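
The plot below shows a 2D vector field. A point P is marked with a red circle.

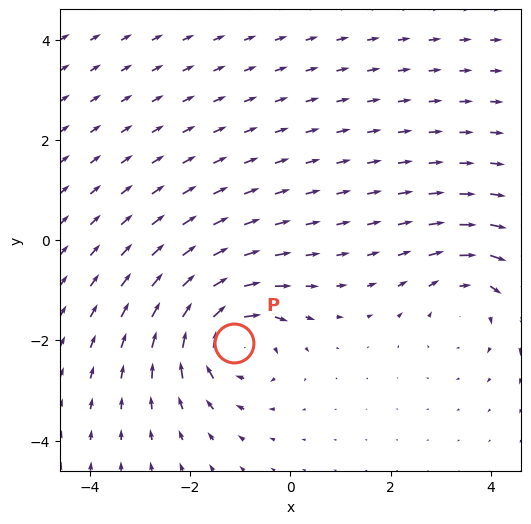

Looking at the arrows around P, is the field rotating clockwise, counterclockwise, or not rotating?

clockwise

Near P at (-1.1, -2.1) the arrows circulate clockwise. The curl (z-component) there is about -5; negative curl means clockwise rotation.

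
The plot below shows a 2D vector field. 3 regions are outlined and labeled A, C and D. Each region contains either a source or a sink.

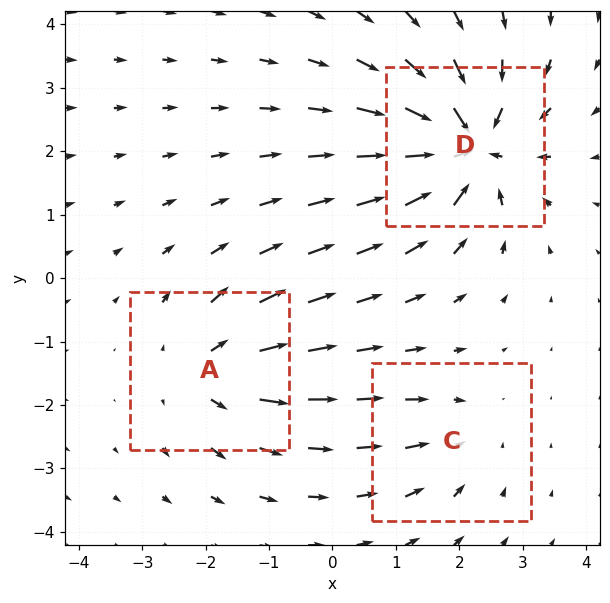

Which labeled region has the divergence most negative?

D

Divergence at each region's feature centre — A: about +4, C: about -2, D: about -6. Region D is most negative.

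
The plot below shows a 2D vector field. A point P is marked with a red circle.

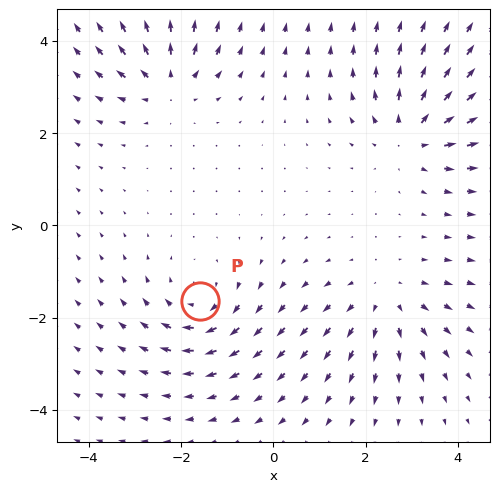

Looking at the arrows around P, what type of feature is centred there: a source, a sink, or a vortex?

vortex

At P (-1.6, -1.6) the arrows circulate clockwise. Divergence ≈0, curl about -5 — near-zero divergence with nonzero curl is a vortex.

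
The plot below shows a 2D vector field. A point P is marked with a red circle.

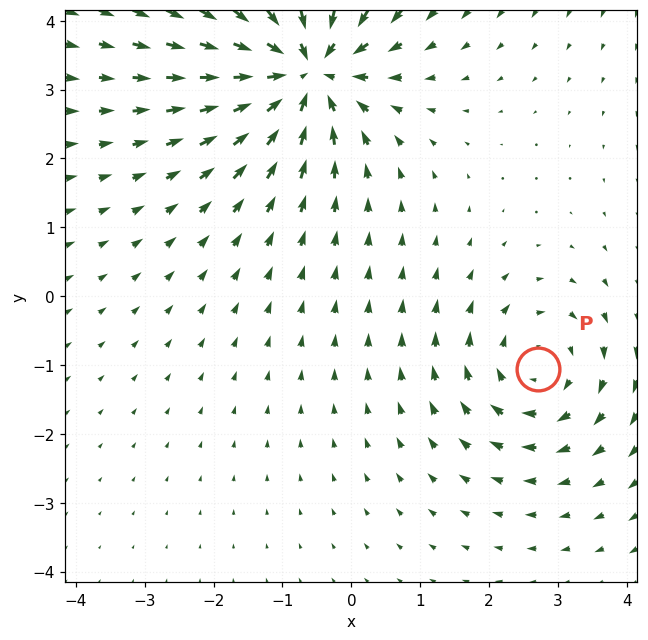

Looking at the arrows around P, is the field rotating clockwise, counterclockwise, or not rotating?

Near P at (2.7, -1.1) the arrows circulate clockwise. The curl (z-component) there is about -3; negative curl means clockwise rotation.

clockwise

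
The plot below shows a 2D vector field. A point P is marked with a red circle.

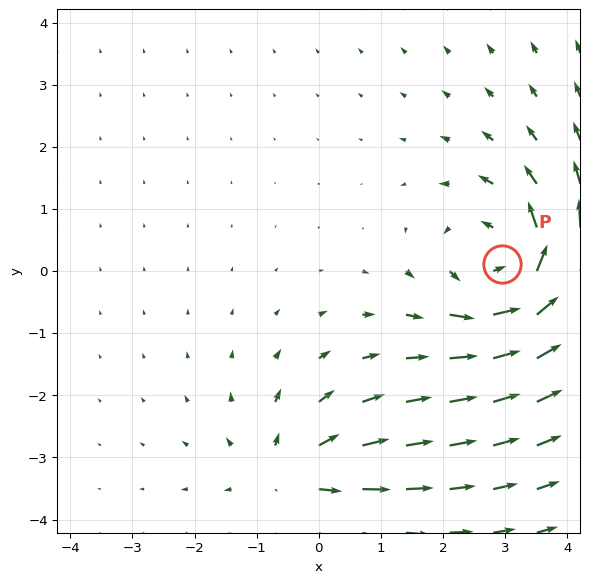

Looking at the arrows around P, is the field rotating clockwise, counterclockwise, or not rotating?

Near P at (2.9, 0.1) the arrows circulate counterclockwise. The curl (z-component) there is about +4; positive curl means counterclockwise rotation.

counterclockwise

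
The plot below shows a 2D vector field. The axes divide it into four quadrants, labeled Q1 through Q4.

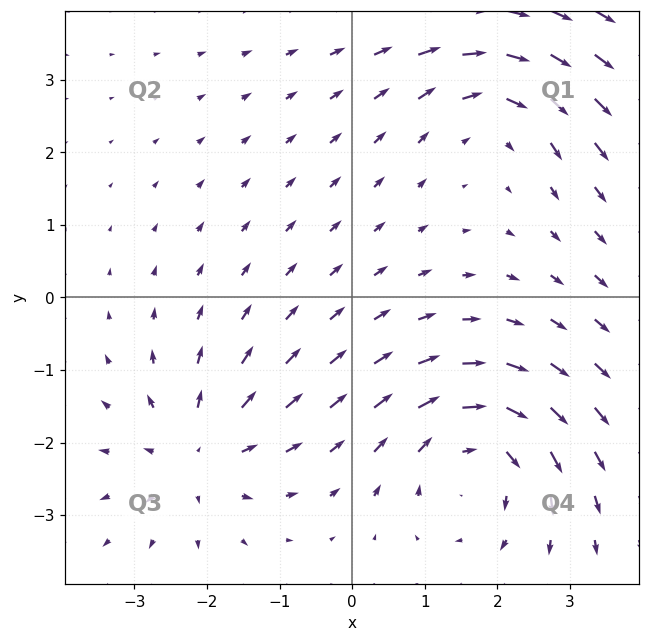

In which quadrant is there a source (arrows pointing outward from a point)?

Q3

The source sits at approximately (-2.1, -2.1), which lies in quadrant Q3. The divergence there is about +3, positive as expected for a source.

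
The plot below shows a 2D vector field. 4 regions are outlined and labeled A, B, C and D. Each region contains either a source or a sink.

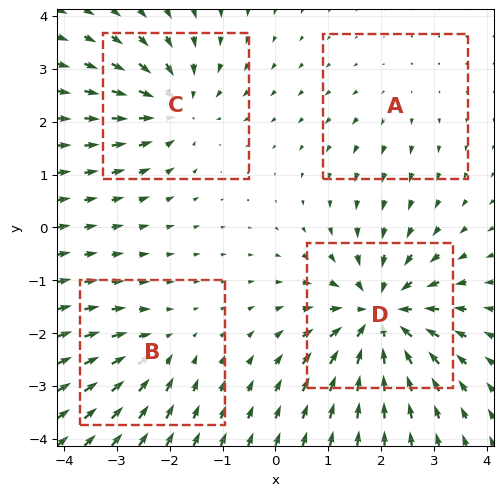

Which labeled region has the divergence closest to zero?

Divergence at each region's feature centre — A: about +2, B: about -3, C: about -5, D: about -8. Region A is closest to zero.

A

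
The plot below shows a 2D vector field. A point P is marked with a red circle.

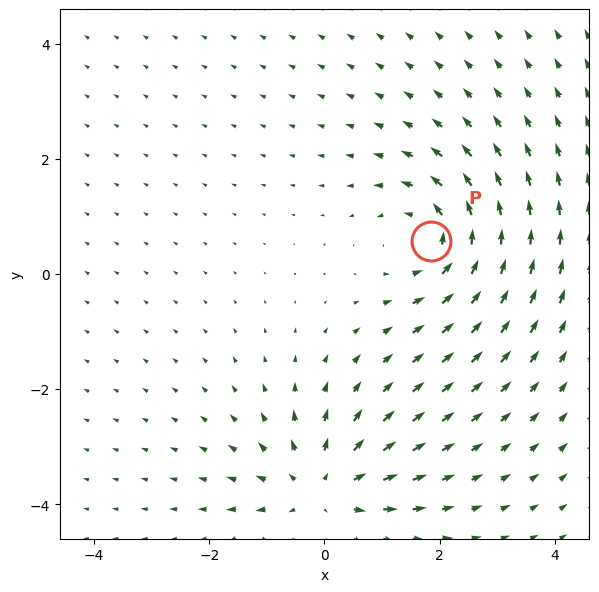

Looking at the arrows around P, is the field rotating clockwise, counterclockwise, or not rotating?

counterclockwise

Near P at (1.9, 0.6) the arrows circulate counterclockwise. The curl (z-component) there is about +4; positive curl means counterclockwise rotation.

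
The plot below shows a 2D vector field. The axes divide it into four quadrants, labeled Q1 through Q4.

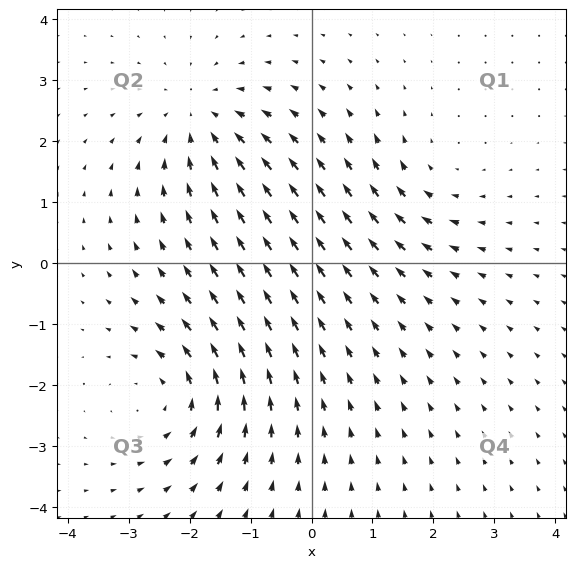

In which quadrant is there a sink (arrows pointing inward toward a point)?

The sink sits at approximately (-1.8, 2.4), which lies in quadrant Q2. The divergence there is about -4, negative as expected for a sink.

Q2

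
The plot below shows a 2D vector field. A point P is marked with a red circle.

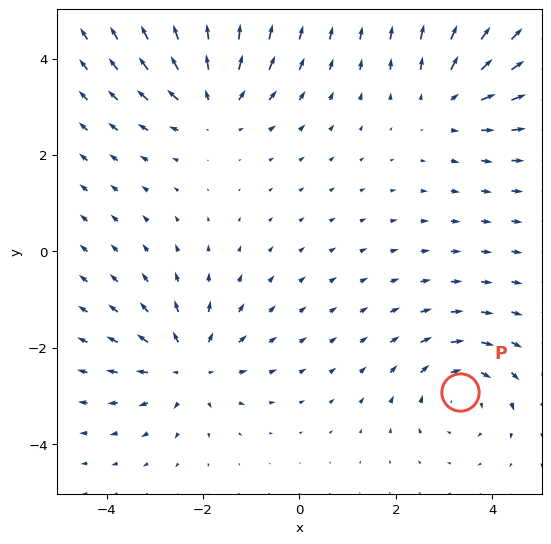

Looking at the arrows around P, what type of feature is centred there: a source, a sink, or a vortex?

vortex

At P (3.3, -2.9) the arrows circulate clockwise. Divergence ≈0, curl about -3 — near-zero divergence with nonzero curl is a vortex.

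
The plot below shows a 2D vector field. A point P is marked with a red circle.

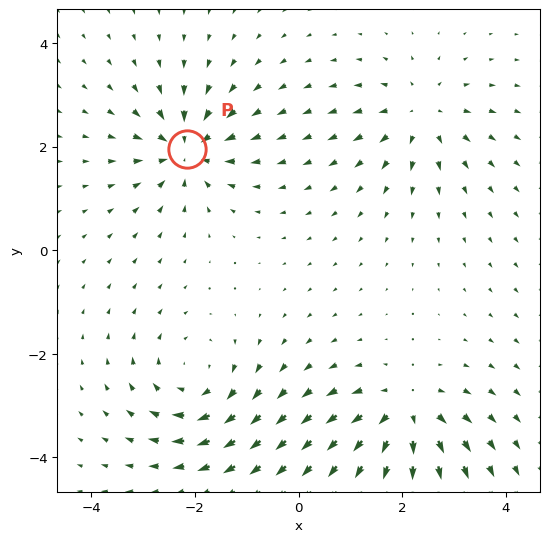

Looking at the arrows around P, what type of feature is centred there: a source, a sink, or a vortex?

sink

At P (-2.2, 1.9) the arrows converge inward. Divergence about -6, curl ≈0 — negative divergence with near-zero curl is a sink.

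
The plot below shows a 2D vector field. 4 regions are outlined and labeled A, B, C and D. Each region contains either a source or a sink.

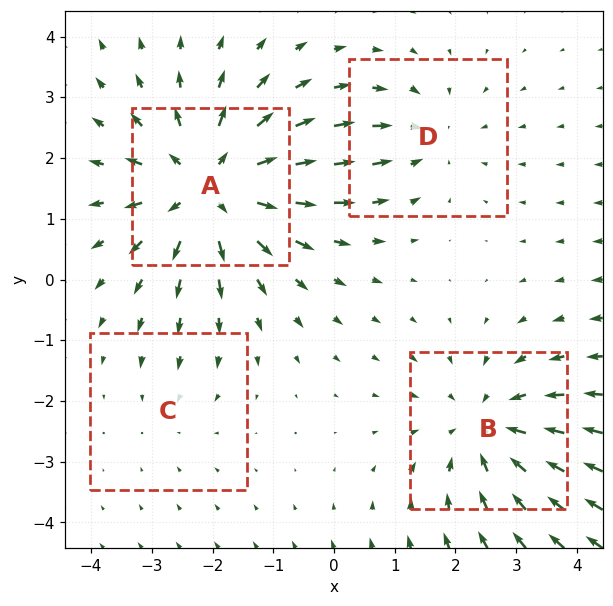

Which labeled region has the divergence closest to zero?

C

Divergence at each region's feature centre — A: about +6, B: about -4, C: about -2, D: about -3. Region C is closest to zero.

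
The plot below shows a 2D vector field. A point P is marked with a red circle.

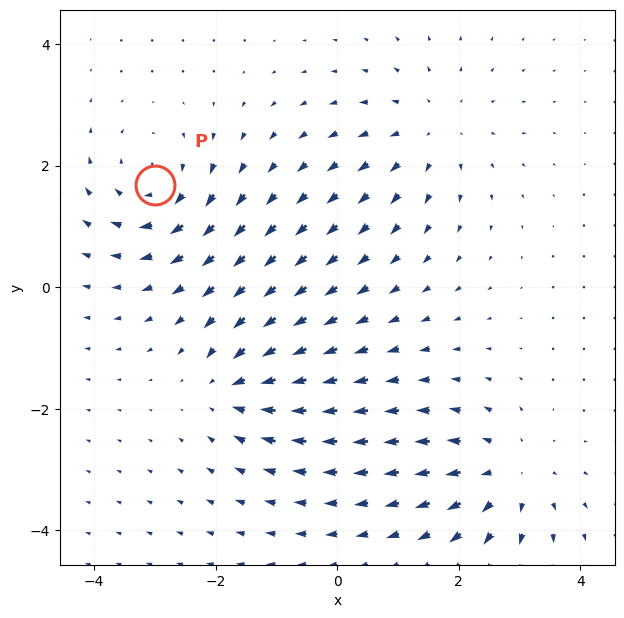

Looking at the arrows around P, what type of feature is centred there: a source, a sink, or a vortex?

vortex

At P (-3.0, 1.7) the arrows circulate clockwise. Divergence ≈0, curl about -5 — near-zero divergence with nonzero curl is a vortex.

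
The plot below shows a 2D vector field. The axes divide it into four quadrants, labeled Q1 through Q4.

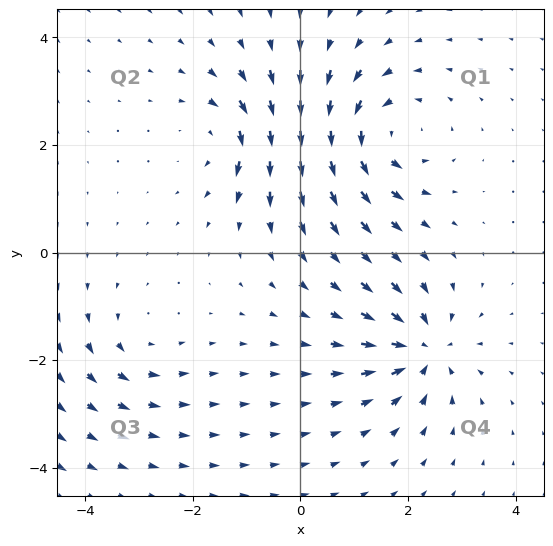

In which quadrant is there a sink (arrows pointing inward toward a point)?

Q4

The sink sits at approximately (2.3, -1.8), which lies in quadrant Q4. The divergence there is about -6, negative as expected for a sink.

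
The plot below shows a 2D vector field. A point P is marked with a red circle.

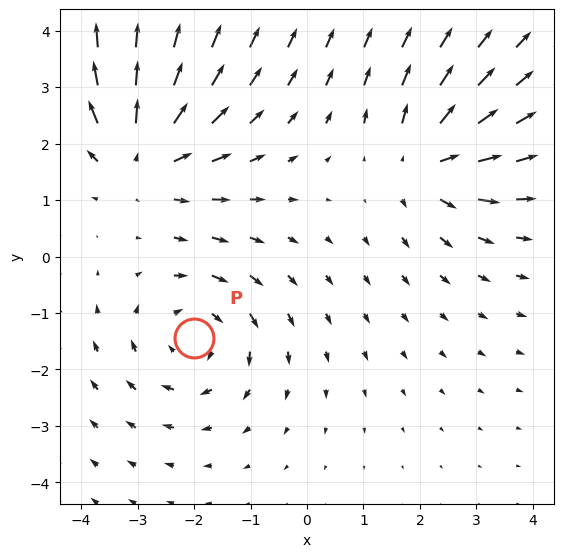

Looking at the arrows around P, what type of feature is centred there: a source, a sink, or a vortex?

At P (-2.0, -1.4) the arrows circulate clockwise. Divergence ≈0, curl about -3 — near-zero divergence with nonzero curl is a vortex.

vortex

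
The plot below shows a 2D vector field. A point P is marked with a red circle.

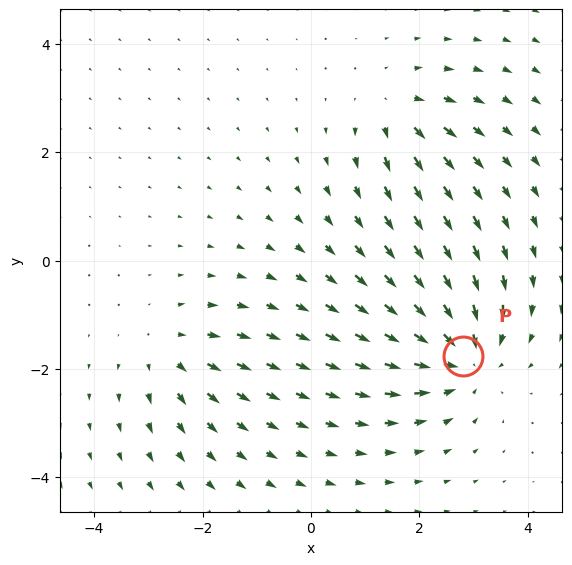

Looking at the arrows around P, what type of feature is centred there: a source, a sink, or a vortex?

At P (2.8, -1.8) the arrows converge inward. Divergence about -5, curl ≈0 — negative divergence with near-zero curl is a sink.

sink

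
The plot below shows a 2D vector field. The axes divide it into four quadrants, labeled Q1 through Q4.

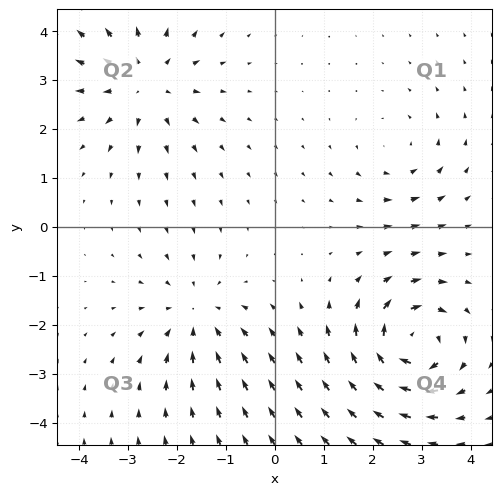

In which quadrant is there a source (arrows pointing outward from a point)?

The source sits at approximately (-2.7, 3.0), which lies in quadrant Q2. The divergence there is about +4, positive as expected for a source.

Q2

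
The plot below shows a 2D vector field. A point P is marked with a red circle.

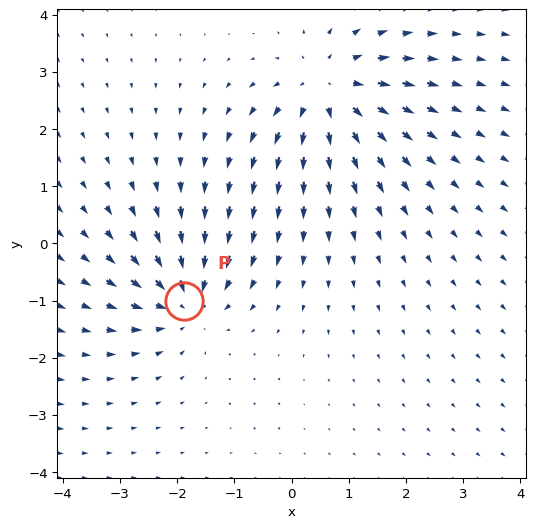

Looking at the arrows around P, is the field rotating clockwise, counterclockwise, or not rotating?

not rotating

Near P at (-1.9, -1.0) the arrows show no circulation. The curl there is ≈0.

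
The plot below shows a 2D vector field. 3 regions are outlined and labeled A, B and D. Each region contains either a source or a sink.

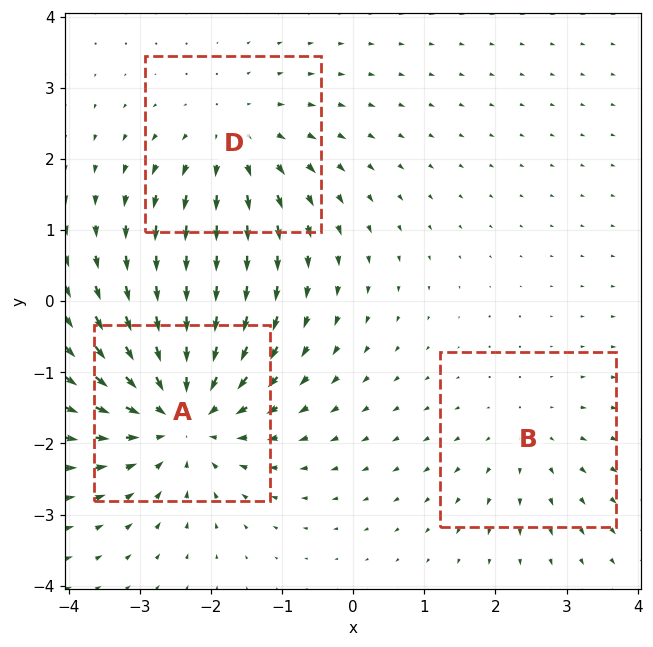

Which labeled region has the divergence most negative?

Divergence at each region's feature centre — A: about -4, B: about +2, D: about +3. Region A is most negative.

A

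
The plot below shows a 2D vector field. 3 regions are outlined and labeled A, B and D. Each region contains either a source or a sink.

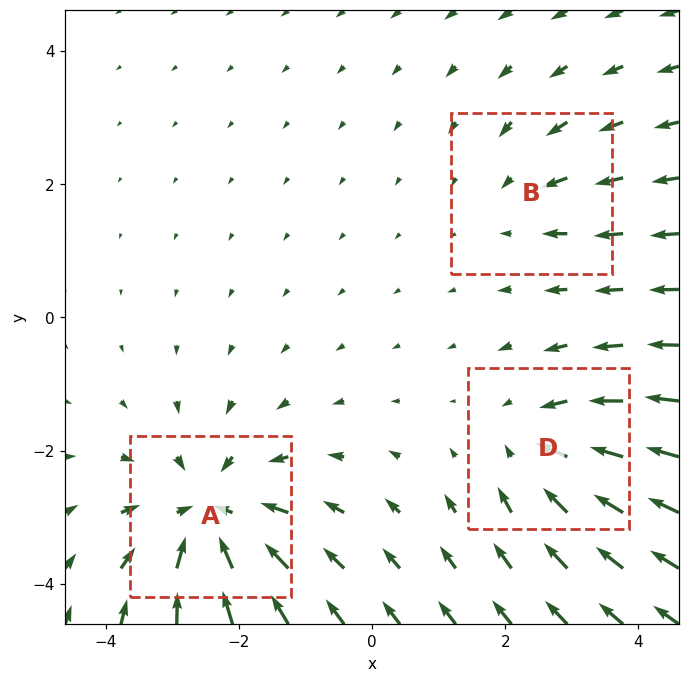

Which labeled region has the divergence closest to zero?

B

Divergence at each region's feature centre — A: about -5, B: about -2, D: about -3. Region B is closest to zero.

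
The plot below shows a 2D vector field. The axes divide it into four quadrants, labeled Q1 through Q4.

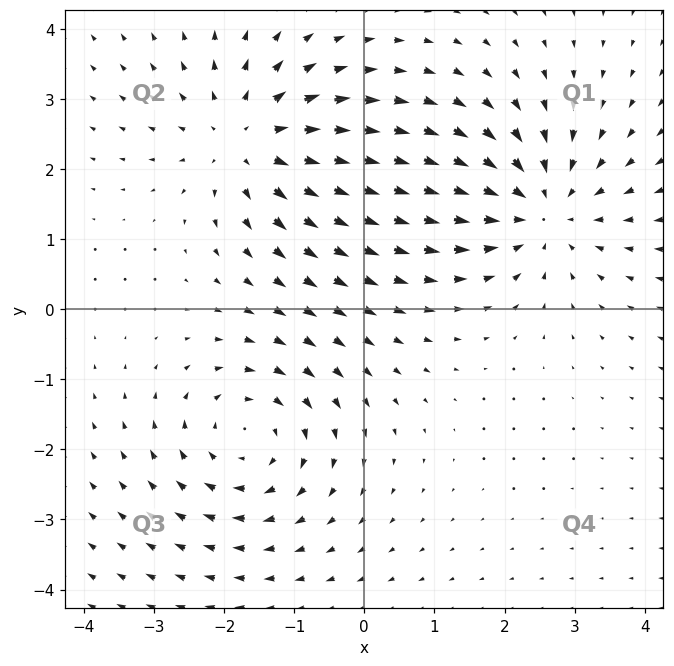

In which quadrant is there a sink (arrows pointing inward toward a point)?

The sink sits at approximately (2.5, 1.4), which lies in quadrant Q1. The divergence there is about -5, negative as expected for a sink.

Q1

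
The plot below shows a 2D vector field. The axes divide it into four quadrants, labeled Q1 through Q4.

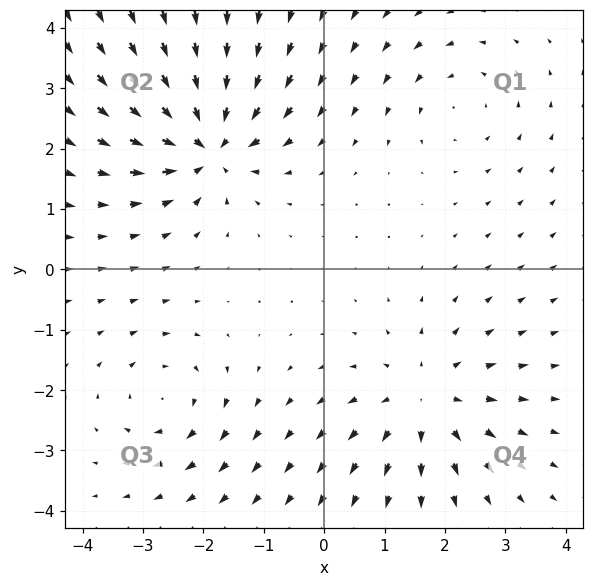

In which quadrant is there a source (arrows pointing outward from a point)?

The source sits at approximately (1.7, -2.2), which lies in quadrant Q4. The divergence there is about +4, positive as expected for a source.

Q4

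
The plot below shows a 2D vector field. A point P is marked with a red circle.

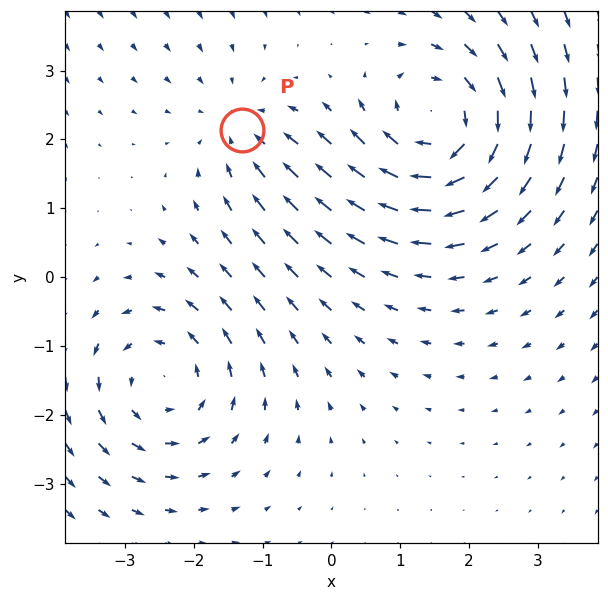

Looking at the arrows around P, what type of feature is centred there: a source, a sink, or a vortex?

sink

At P (-1.3, 2.1) the arrows converge inward. Divergence about -3, curl ≈0 — negative divergence with near-zero curl is a sink.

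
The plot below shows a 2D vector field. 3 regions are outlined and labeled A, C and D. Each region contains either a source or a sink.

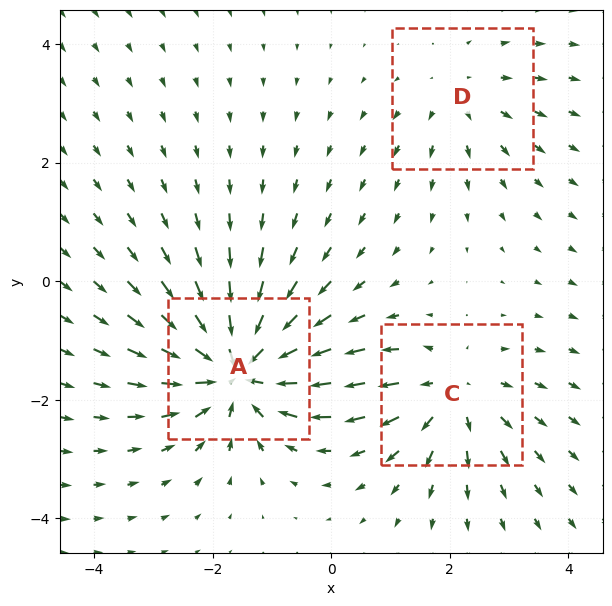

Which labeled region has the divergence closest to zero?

Divergence at each region's feature centre — A: about -6, C: about +3, D: about +2. Region D is closest to zero.

D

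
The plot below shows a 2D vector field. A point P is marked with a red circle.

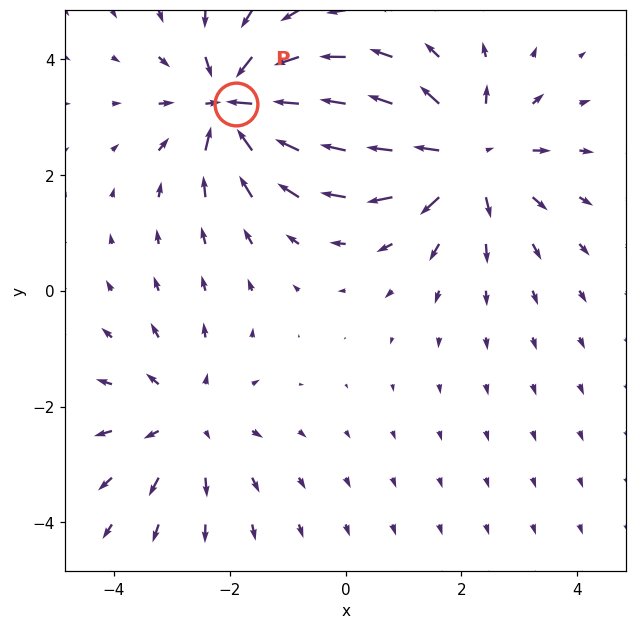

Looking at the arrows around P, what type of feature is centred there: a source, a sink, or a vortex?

sink

At P (-1.9, 3.2) the arrows converge inward. Divergence about -7, curl ≈0 — negative divergence with near-zero curl is a sink.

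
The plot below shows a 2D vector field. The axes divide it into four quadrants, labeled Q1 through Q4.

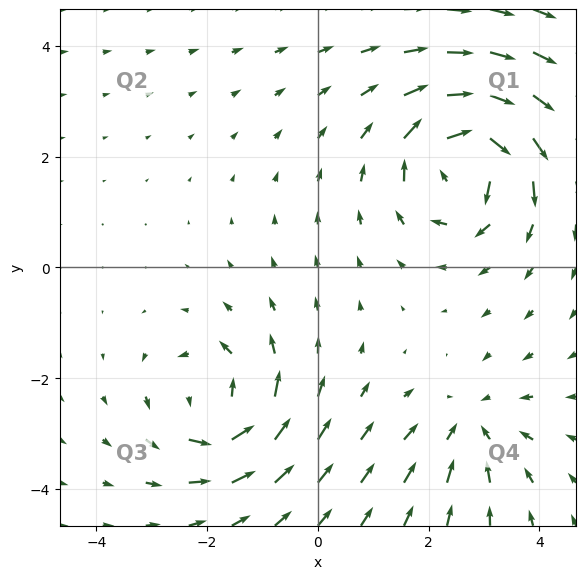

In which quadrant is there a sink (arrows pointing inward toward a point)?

Q4

The sink sits at approximately (2.8, -2.8), which lies in quadrant Q4. The divergence there is about -3, negative as expected for a sink.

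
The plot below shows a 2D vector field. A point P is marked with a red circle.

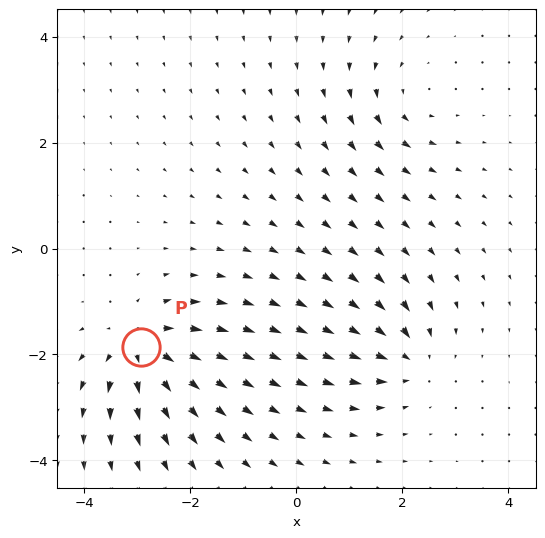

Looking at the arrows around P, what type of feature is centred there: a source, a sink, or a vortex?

source

At P (-2.9, -1.9) the arrows spread outward. Divergence about +6, curl ≈0 — positive divergence with near-zero curl is a source.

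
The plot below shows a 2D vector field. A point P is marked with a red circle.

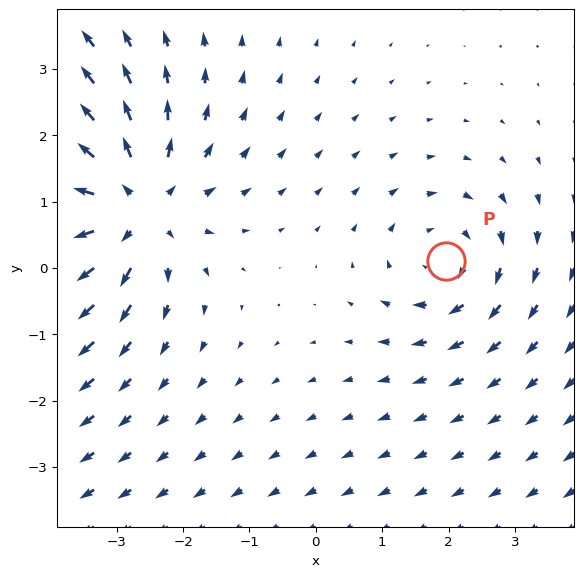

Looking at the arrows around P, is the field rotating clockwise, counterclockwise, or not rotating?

clockwise

Near P at (2.0, 0.1) the arrows circulate clockwise. The curl (z-component) there is about -3; negative curl means clockwise rotation.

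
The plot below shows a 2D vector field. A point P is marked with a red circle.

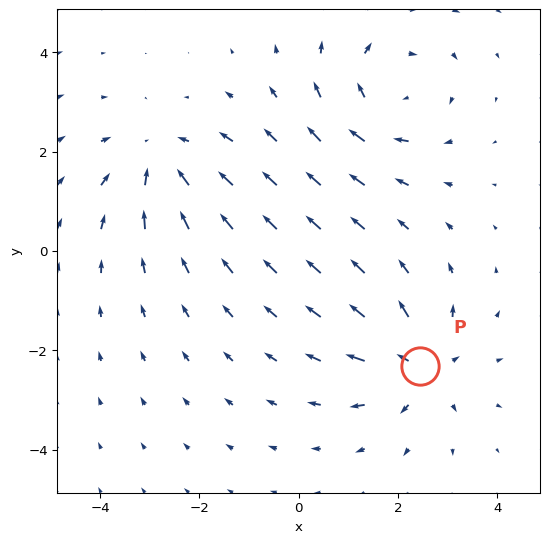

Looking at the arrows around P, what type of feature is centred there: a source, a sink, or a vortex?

source

At P (2.4, -2.3) the arrows spread outward. Divergence about +5, curl ≈0 — positive divergence with near-zero curl is a source.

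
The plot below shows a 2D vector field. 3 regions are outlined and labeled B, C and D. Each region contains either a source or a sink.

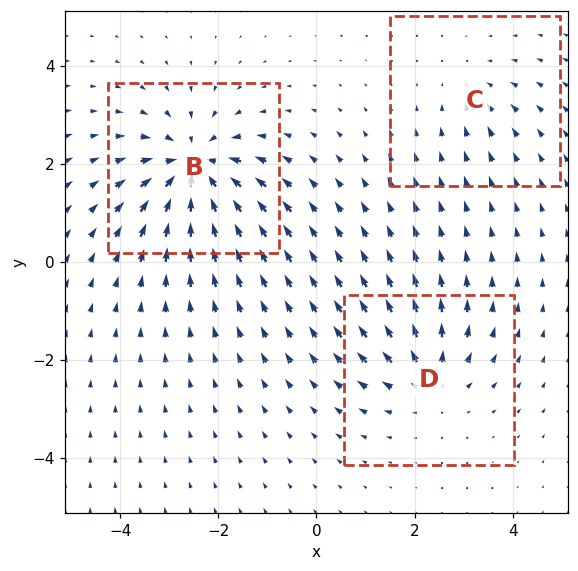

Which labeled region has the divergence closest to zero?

Divergence at each region's feature centre — B: about -5, C: about -2, D: about +3. Region C is closest to zero.

C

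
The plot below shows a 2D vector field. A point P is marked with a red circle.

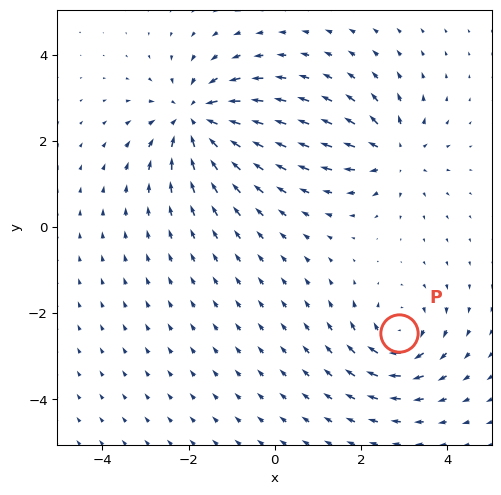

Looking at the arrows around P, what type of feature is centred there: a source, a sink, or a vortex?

vortex

At P (2.9, -2.5) the arrows circulate clockwise. Divergence ≈0, curl about -5 — near-zero divergence with nonzero curl is a vortex.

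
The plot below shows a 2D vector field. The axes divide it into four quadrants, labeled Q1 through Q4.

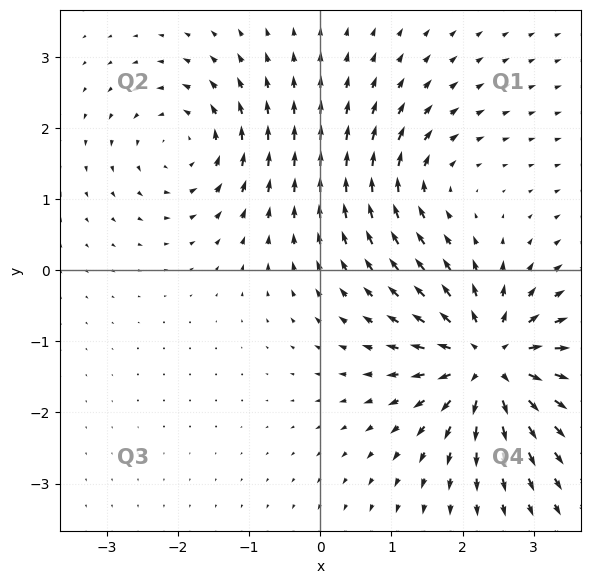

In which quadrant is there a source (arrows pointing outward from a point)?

Q4

The source sits at approximately (2.4, -1.3), which lies in quadrant Q4. The divergence there is about +7, positive as expected for a source.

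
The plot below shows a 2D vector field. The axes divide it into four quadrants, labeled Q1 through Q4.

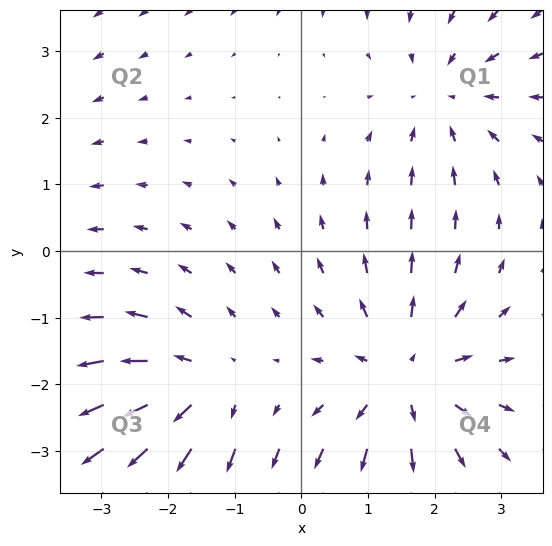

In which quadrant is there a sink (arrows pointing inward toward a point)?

The sink sits at approximately (2.2, 2.3), which lies in quadrant Q1. The divergence there is about -2, negative as expected for a sink.

Q1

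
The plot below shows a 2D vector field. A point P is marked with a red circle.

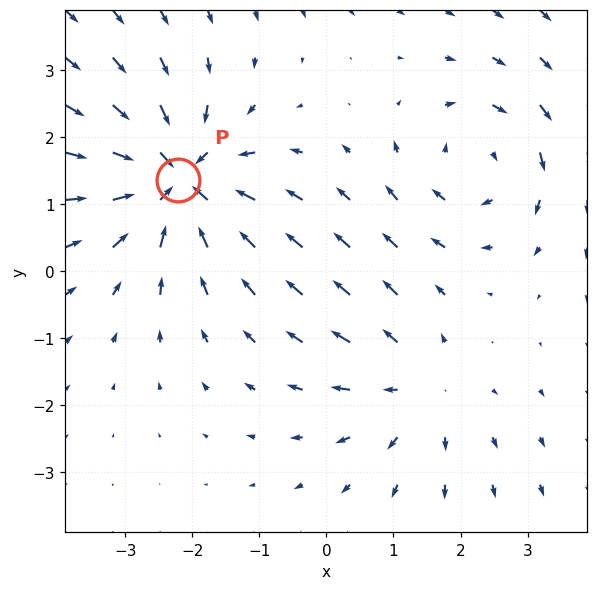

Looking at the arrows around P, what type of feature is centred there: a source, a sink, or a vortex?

sink

At P (-2.2, 1.4) the arrows converge inward. Divergence about -5, curl ≈0 — negative divergence with near-zero curl is a sink.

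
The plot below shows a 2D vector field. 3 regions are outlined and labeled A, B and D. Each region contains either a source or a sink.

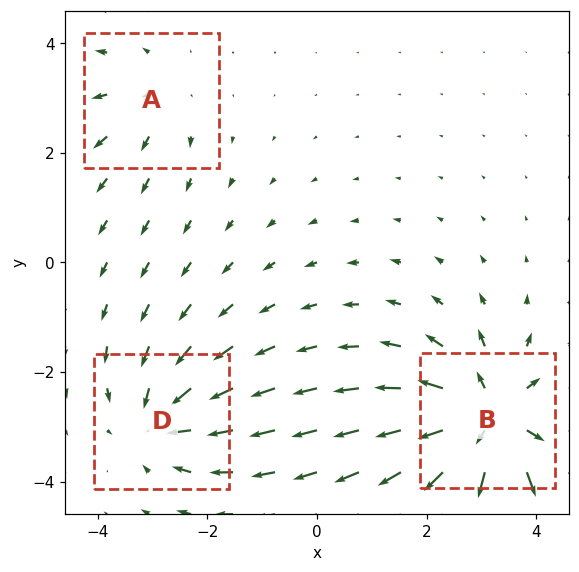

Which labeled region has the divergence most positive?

B

Divergence at each region's feature centre — A: about +2, B: about +5, D: about -3. Region B is most positive.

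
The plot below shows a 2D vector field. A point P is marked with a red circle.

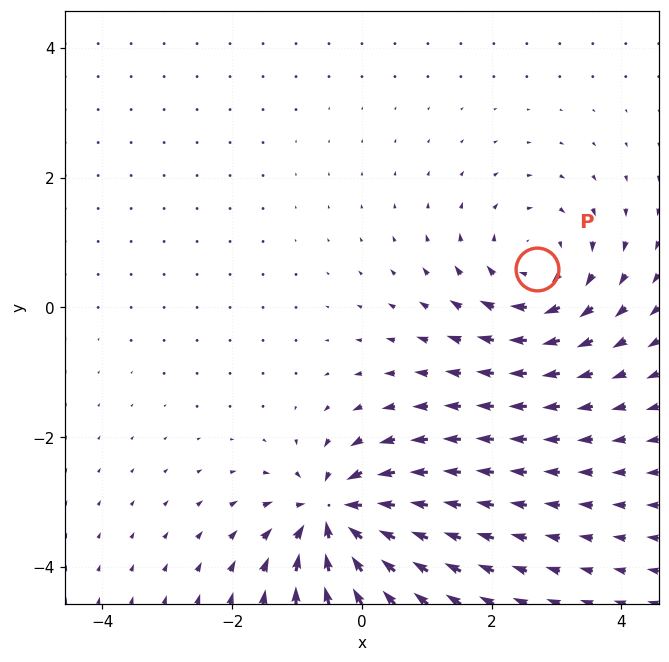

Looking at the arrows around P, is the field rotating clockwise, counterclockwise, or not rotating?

Near P at (2.7, 0.6) the arrows circulate clockwise. The curl (z-component) there is about -3; negative curl means clockwise rotation.

clockwise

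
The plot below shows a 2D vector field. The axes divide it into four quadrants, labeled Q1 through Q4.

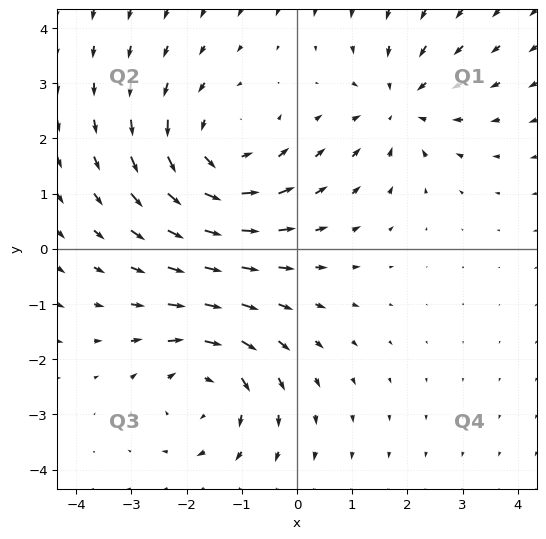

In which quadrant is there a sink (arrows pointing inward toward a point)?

The sink sits at approximately (1.9, 2.6), which lies in quadrant Q1. The divergence there is about -3, negative as expected for a sink.

Q1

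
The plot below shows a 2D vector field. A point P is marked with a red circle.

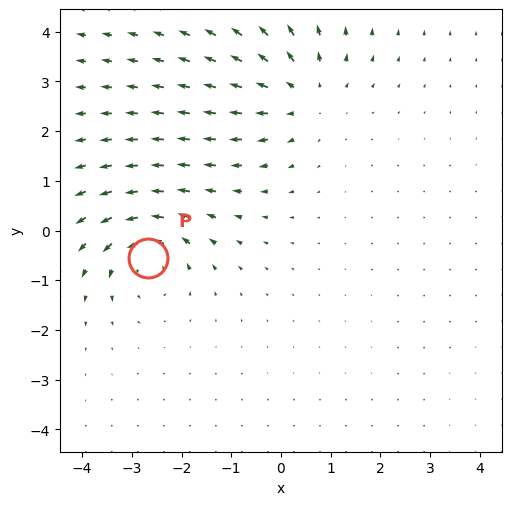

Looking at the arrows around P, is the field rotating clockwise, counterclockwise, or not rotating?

counterclockwise

Near P at (-2.7, -0.5) the arrows circulate counterclockwise. The curl (z-component) there is about +4; positive curl means counterclockwise rotation.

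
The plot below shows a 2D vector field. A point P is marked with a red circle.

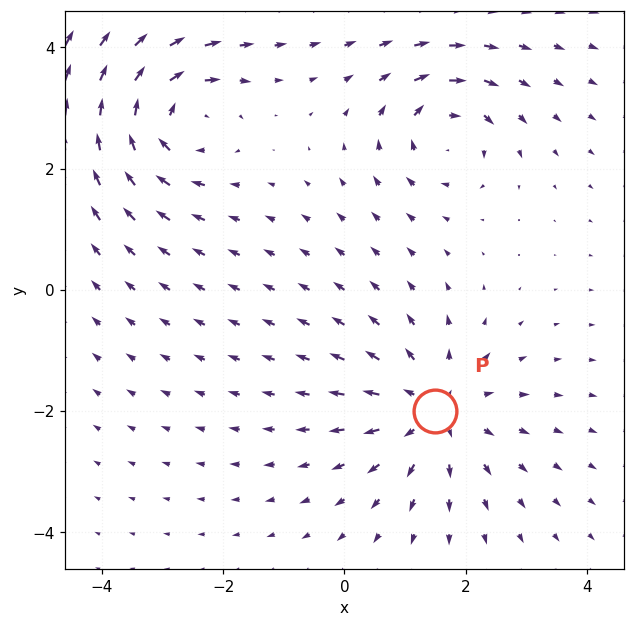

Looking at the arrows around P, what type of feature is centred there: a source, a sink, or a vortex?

source

At P (1.5, -2.0) the arrows spread outward. Divergence about +4, curl ≈0 — positive divergence with near-zero curl is a source.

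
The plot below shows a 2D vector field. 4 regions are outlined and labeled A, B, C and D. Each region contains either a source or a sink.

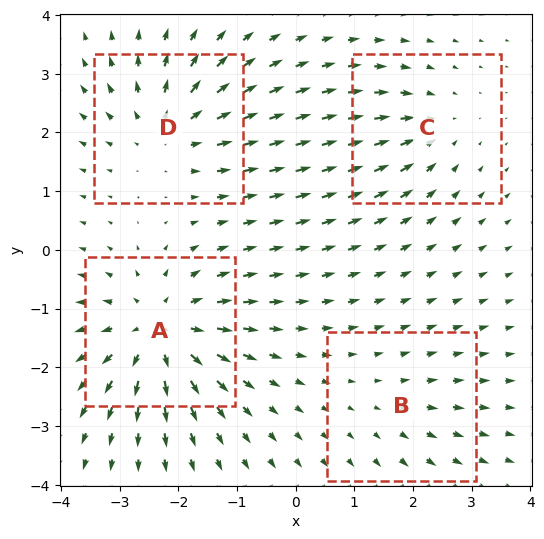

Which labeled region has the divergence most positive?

A

Divergence at each region's feature centre — A: about +7, B: about +2, C: about -3, D: about +5. Region A is most positive.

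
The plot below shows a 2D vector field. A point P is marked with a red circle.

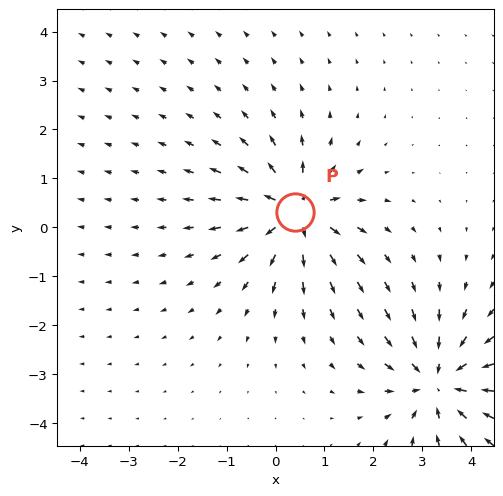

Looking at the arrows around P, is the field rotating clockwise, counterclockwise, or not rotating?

Near P at (0.4, 0.3) the arrows show no circulation. The curl there is ≈0.

not rotating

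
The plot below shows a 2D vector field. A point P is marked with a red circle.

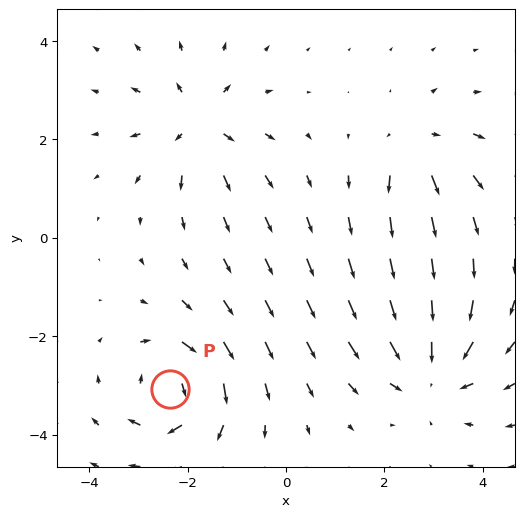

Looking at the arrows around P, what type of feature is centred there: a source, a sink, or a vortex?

At P (-2.3, -3.1) the arrows circulate clockwise. Divergence ≈0, curl about -6 — near-zero divergence with nonzero curl is a vortex.

vortex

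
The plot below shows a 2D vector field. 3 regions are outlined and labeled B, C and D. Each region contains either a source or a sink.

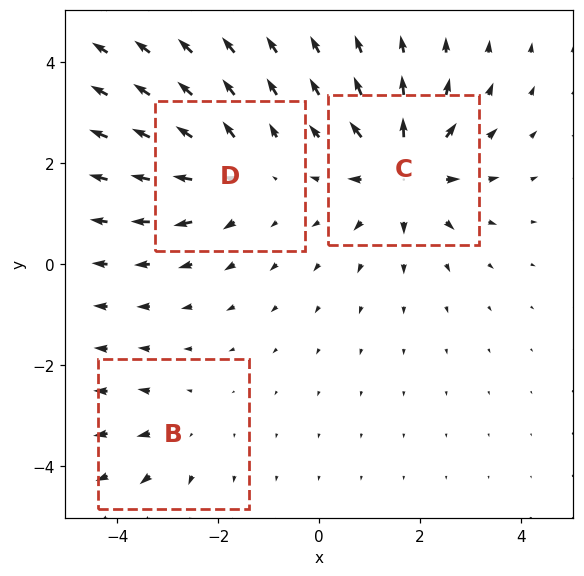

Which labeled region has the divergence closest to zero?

Divergence at each region's feature centre — B: about +2, C: about +5, D: about +4. Region B is closest to zero.

B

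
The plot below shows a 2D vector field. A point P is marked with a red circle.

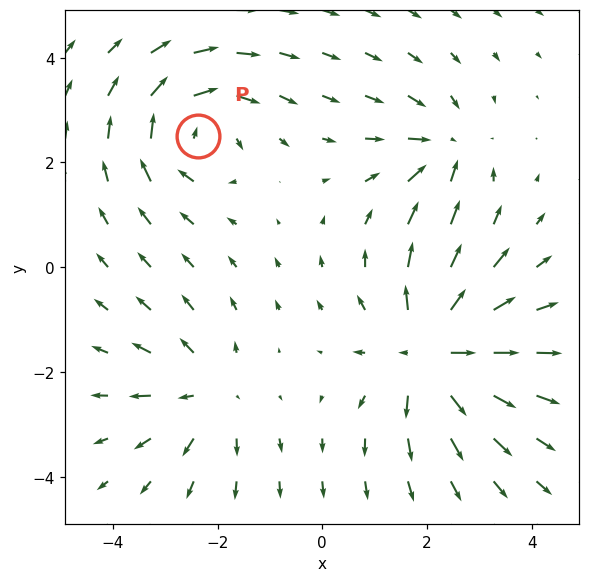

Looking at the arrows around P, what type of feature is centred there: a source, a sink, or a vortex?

At P (-2.4, 2.5) the arrows circulate clockwise. Divergence ≈0, curl about -5 — near-zero divergence with nonzero curl is a vortex.

vortex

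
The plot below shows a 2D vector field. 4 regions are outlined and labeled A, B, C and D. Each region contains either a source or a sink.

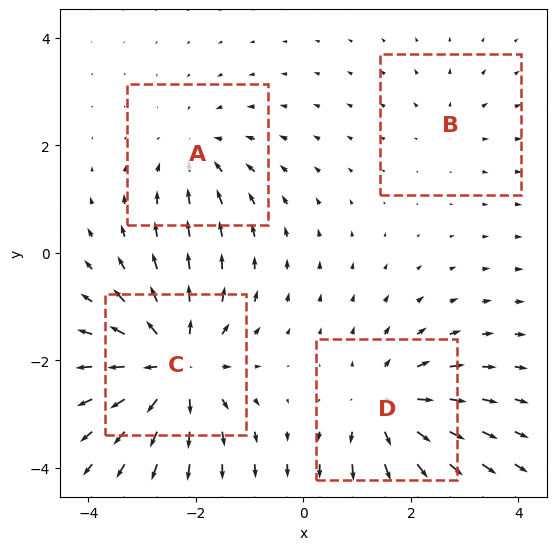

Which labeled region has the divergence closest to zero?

B

Divergence at each region's feature centre — A: about -4, B: about +2, C: about +7, D: about +5. Region B is closest to zero.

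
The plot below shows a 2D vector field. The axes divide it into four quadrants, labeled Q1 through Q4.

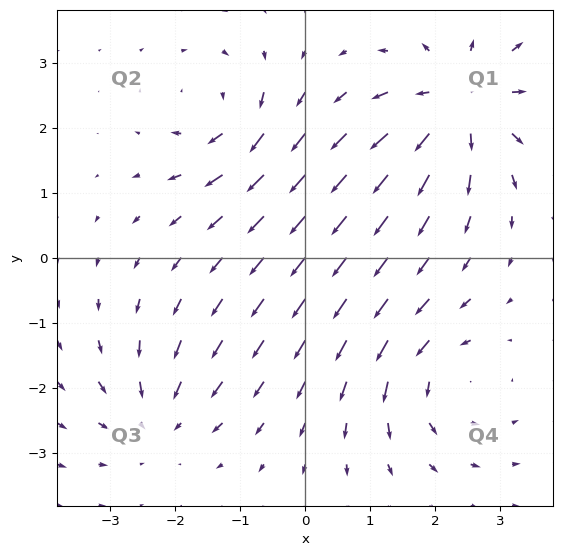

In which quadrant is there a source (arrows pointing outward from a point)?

Q1

The source sits at approximately (2.4, 2.4), which lies in quadrant Q1. The divergence there is about +5, positive as expected for a source.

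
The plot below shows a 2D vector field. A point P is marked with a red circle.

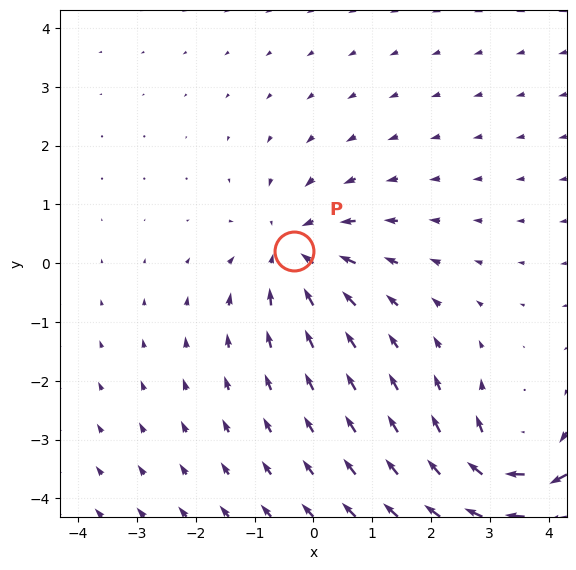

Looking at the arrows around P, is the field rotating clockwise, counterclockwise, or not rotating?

not rotating

Near P at (-0.3, 0.2) the arrows show no circulation. The curl there is ≈0.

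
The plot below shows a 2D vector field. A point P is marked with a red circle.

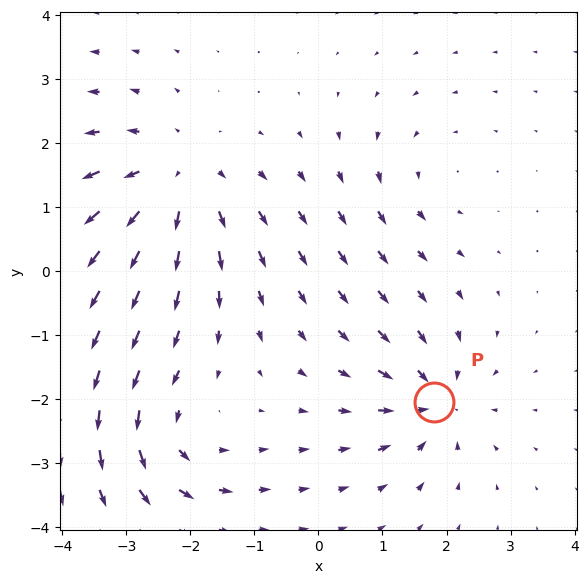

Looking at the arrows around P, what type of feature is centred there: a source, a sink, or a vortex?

sink

At P (1.8, -2.0) the arrows converge inward. Divergence about -5, curl ≈0 — negative divergence with near-zero curl is a sink.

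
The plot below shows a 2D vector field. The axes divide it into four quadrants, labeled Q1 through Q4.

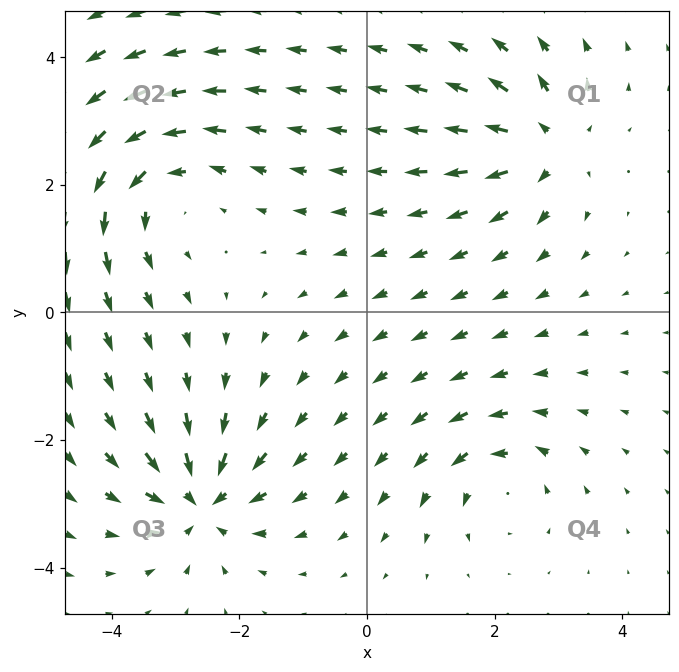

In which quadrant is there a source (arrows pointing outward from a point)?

The source sits at approximately (2.8, 2.6), which lies in quadrant Q1. The divergence there is about +5, positive as expected for a source.

Q1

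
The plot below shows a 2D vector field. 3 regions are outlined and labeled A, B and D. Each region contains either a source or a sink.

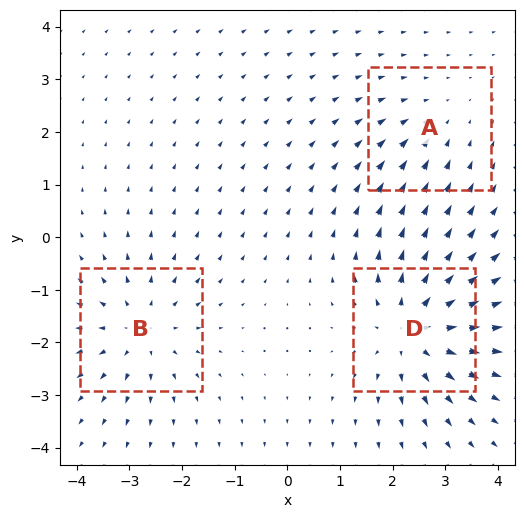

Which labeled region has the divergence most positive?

D

Divergence at each region's feature centre — A: about -2, B: about +3, D: about +4. Region D is most positive.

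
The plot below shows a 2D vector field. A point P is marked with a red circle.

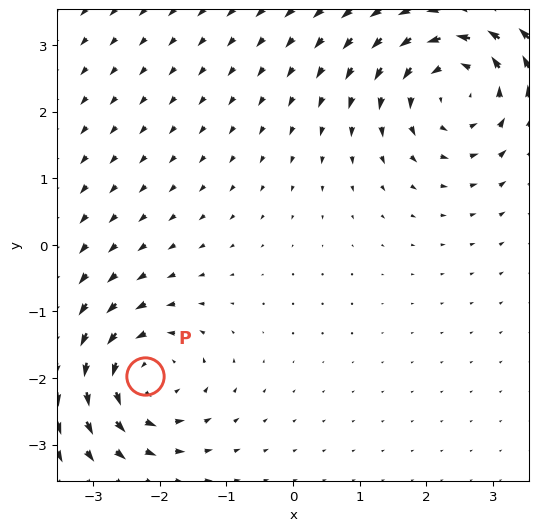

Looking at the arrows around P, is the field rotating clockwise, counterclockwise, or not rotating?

Near P at (-2.2, -2.0) the arrows circulate counterclockwise. The curl (z-component) there is about +4; positive curl means counterclockwise rotation.

counterclockwise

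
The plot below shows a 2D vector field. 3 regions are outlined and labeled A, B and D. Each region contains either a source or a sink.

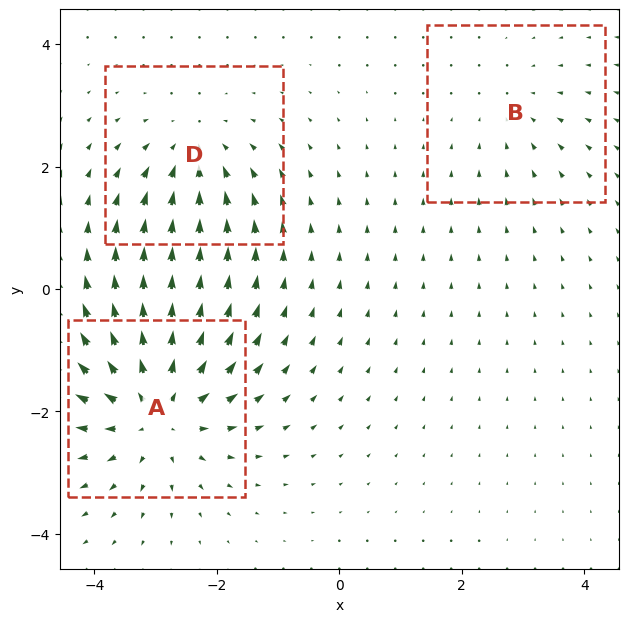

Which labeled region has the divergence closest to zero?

Divergence at each region's feature centre — A: about +5, B: about -2, D: about -3. Region B is closest to zero.

B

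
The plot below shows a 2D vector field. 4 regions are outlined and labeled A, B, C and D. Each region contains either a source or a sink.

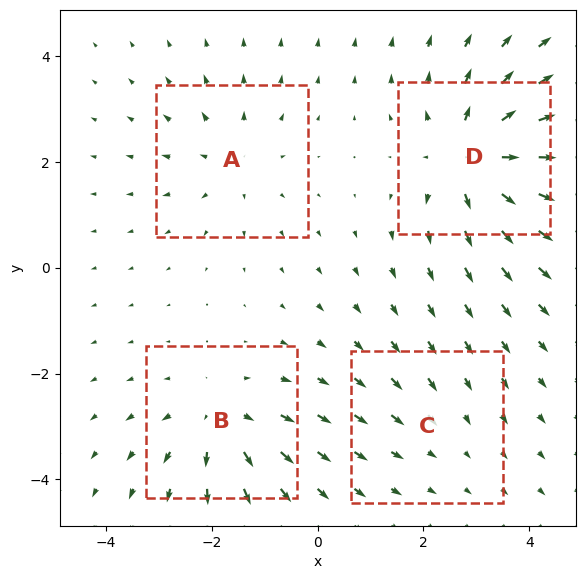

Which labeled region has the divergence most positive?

D

Divergence at each region's feature centre — A: about +3, B: about +4, C: about -2, D: about +6. Region D is most positive.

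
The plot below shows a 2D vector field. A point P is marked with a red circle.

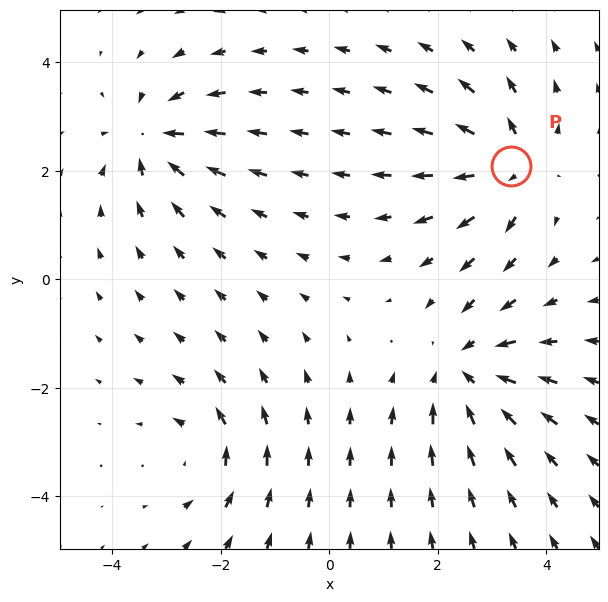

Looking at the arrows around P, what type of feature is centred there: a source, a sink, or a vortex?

At P (3.3, 2.1) the arrows spread outward. Divergence about +6, curl ≈0 — positive divergence with near-zero curl is a source.

source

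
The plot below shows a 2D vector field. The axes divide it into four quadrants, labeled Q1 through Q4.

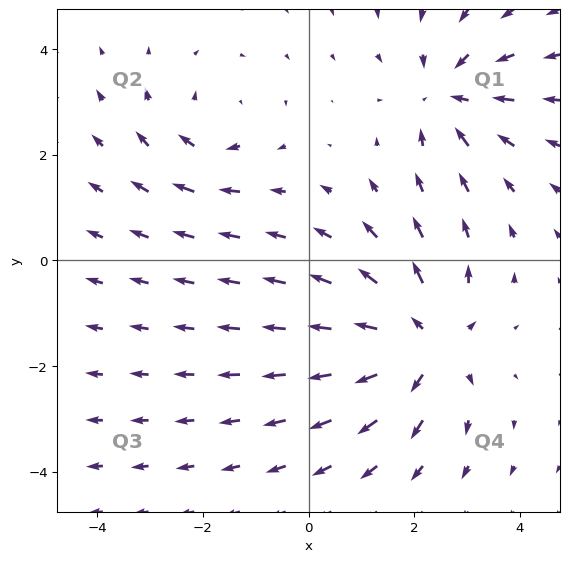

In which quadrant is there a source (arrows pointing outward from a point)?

Q4

The source sits at approximately (2.2, -1.6), which lies in quadrant Q4. The divergence there is about +4, positive as expected for a source.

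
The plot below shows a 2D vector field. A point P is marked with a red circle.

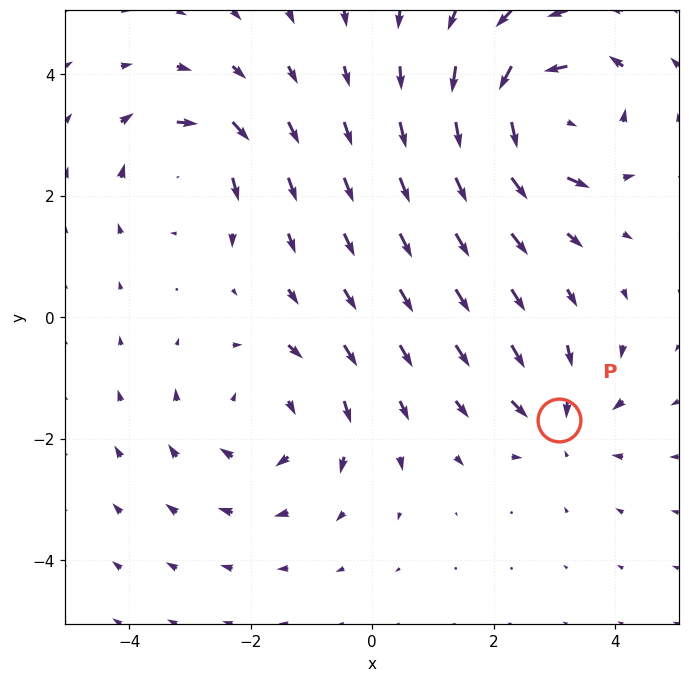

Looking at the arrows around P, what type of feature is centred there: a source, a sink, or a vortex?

sink

At P (3.1, -1.7) the arrows converge inward. Divergence about -4, curl ≈0 — negative divergence with near-zero curl is a sink.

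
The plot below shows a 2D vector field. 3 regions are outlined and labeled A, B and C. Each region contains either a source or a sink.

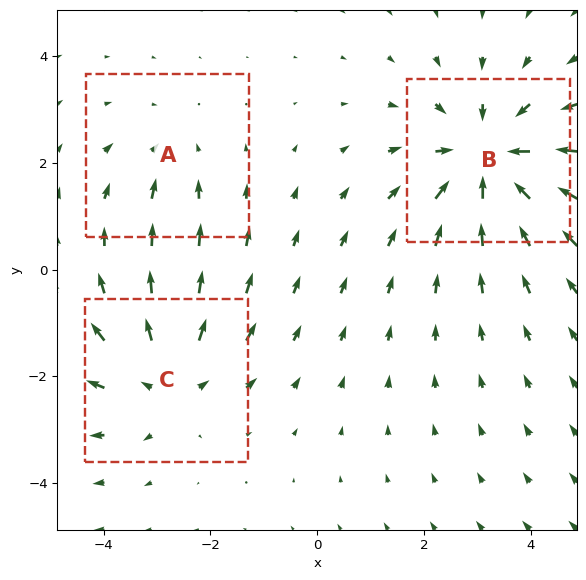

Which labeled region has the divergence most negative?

B

Divergence at each region's feature centre — A: about -2, B: about -4, C: about +3. Region B is most negative.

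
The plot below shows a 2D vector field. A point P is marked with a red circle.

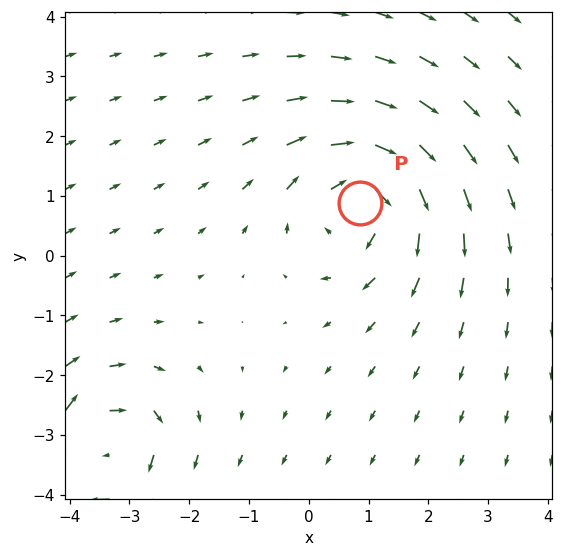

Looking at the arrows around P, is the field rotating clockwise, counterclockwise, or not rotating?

clockwise

Near P at (0.8, 0.9) the arrows circulate clockwise. The curl (z-component) there is about -5; negative curl means clockwise rotation.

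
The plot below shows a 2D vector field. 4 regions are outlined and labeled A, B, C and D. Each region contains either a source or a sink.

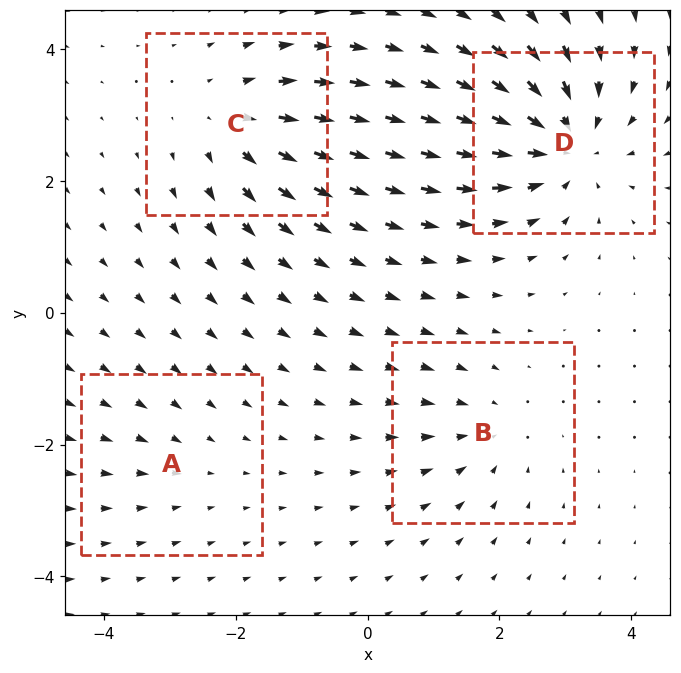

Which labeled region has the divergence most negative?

D

Divergence at each region's feature centre — A: about -2, B: about -3, C: about +5, D: about -7. Region D is most negative.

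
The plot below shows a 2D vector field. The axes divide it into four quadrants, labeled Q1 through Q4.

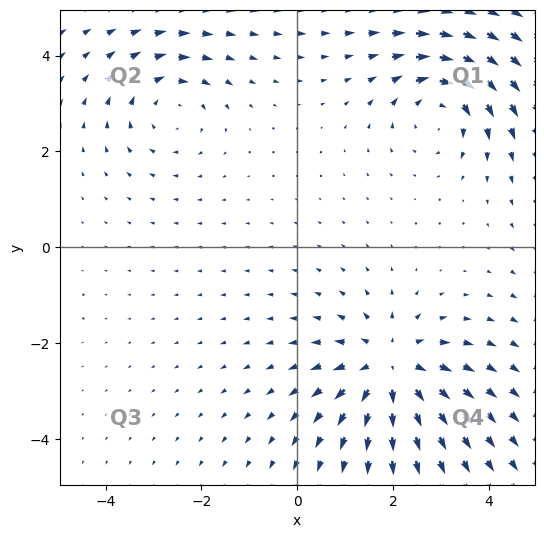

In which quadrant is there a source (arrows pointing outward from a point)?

Q4

The source sits at approximately (1.9, -2.5), which lies in quadrant Q4. The divergence there is about +5, positive as expected for a source.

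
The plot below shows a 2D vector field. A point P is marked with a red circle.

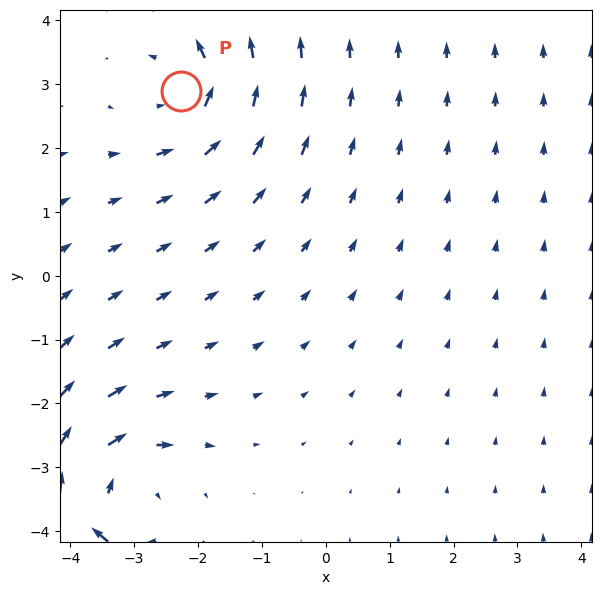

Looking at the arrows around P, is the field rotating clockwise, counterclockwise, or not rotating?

counterclockwise

Near P at (-2.3, 2.9) the arrows circulate counterclockwise. The curl (z-component) there is about +3; positive curl means counterclockwise rotation.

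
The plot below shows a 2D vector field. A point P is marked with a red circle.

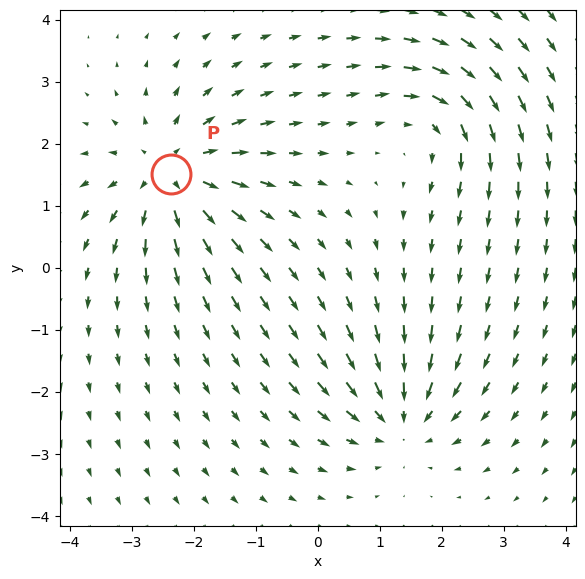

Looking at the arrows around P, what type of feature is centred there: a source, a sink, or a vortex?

At P (-2.4, 1.5) the arrows spread outward. Divergence about +5, curl ≈0 — positive divergence with near-zero curl is a source.

source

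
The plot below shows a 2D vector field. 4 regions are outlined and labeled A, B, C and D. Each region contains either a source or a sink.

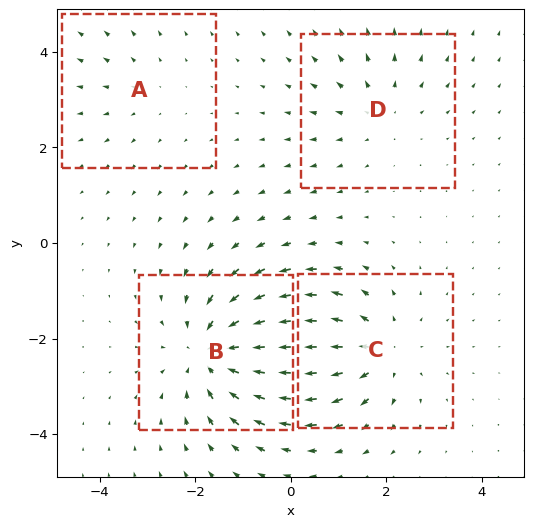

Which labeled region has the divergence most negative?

B

Divergence at each region's feature centre — A: about +2, B: about -5, C: about +4, D: about +3. Region B is most negative.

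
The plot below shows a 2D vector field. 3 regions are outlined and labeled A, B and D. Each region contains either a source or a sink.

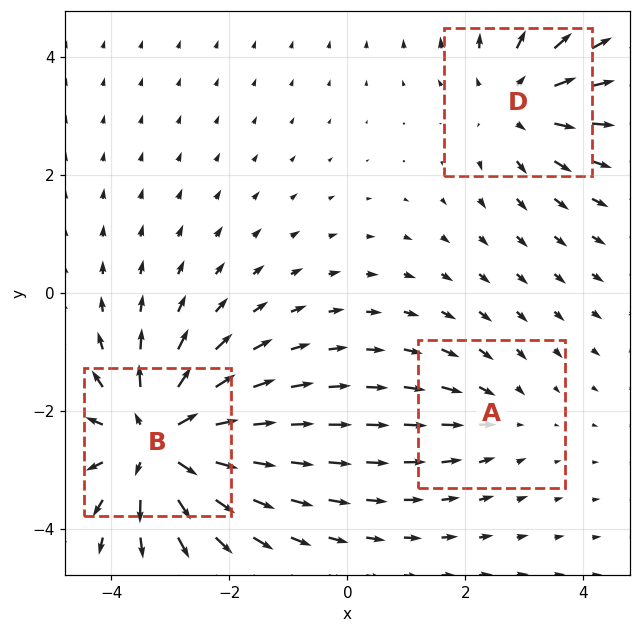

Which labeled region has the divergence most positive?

Divergence at each region's feature centre — A: about -2, B: about +5, D: about +3. Region B is most positive.

B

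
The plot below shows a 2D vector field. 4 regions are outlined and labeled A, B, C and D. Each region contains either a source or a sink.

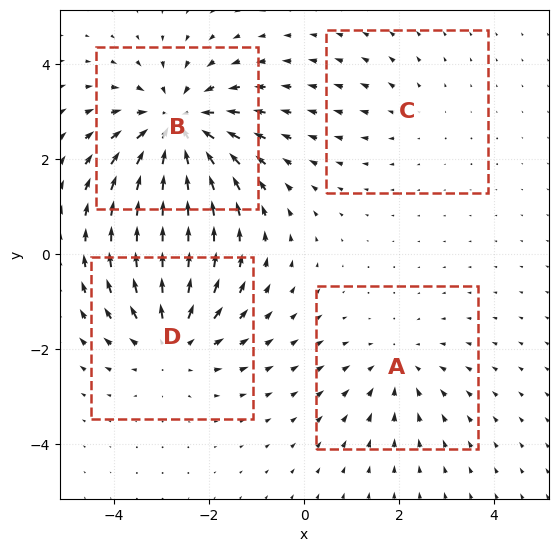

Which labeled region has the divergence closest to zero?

Divergence at each region's feature centre — A: about -3, B: about -6, C: about +2, D: about +5. Region C is closest to zero.

C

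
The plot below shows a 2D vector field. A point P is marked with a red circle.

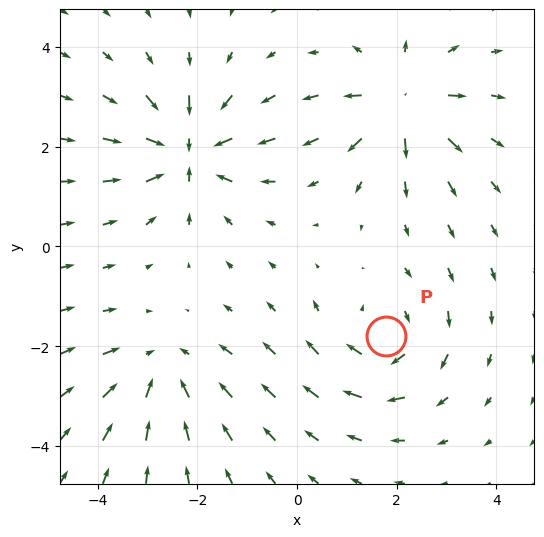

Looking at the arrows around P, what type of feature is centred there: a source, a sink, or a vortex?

At P (1.8, -1.8) the arrows circulate clockwise. Divergence ≈0, curl about -3 — near-zero divergence with nonzero curl is a vortex.

vortex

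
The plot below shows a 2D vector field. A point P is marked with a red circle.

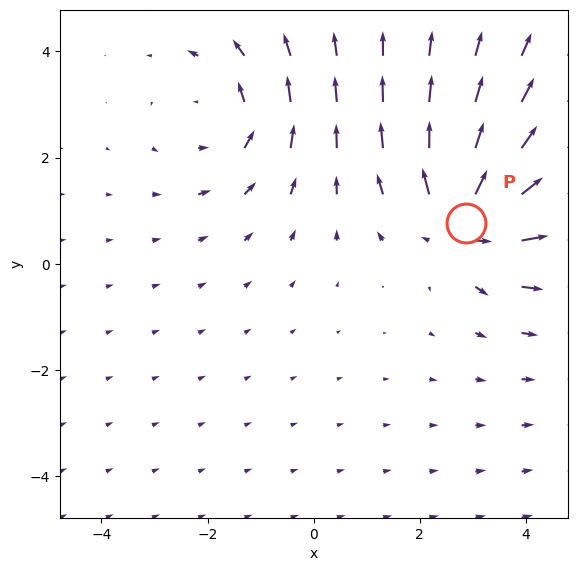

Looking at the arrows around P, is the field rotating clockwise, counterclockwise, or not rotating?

not rotating

Near P at (2.9, 0.8) the arrows show no circulation. The curl there is ≈0.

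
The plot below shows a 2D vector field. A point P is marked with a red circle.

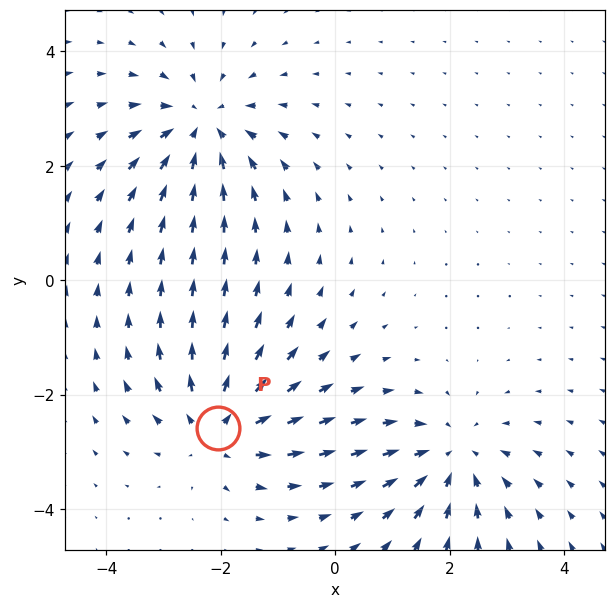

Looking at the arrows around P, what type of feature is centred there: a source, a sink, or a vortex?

source

At P (-2.0, -2.6) the arrows spread outward. Divergence about +4, curl ≈0 — positive divergence with near-zero curl is a source.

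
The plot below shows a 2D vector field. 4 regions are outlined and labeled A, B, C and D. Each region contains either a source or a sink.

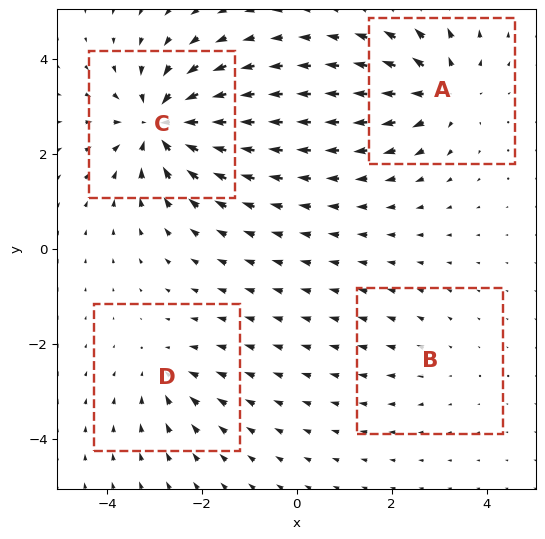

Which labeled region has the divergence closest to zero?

B

Divergence at each region's feature centre — A: about +6, B: about +2, C: about -8, D: about -3. Region B is closest to zero.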